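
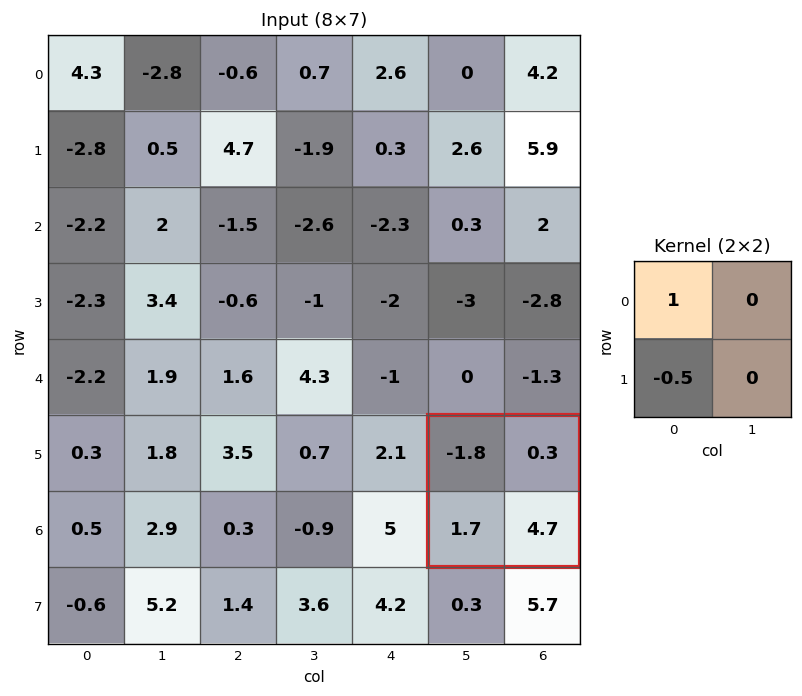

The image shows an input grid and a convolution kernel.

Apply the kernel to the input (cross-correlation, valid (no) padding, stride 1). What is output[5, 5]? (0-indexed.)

The receptive field on the input at this output position is [-1.8 0.3 / 1.7 4.7]. Elementwise product with the kernel and sum: -1.8·1 + 1.7·-0.5.

-2.65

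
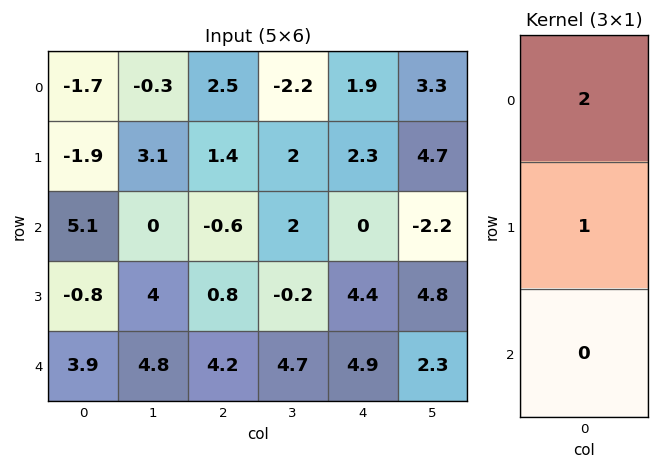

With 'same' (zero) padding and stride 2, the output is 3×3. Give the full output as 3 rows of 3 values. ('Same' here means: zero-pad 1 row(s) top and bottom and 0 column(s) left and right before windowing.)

Output[0,0]: The receptive field on the zero-padded input at this output position is [0 / -1.7 / -1.9]. Elementwise product with the kernel and sum: 0·2 + -1.7·1.

-1.7 2.5 1.9
1.3 2.2 4.6
2.3 5.8 13.7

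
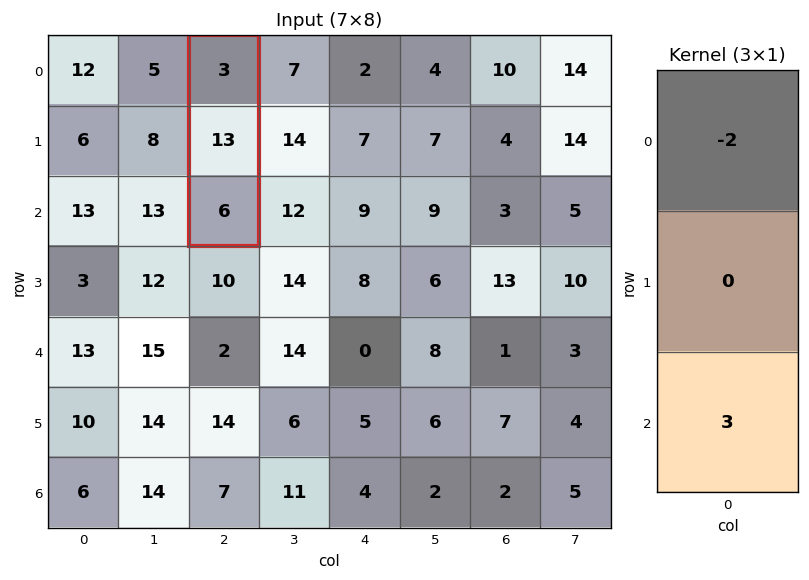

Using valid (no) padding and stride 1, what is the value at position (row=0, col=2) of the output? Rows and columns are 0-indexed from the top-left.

The receptive field on the input at this output position is [3 / 13 / 6]. Elementwise product with the kernel and sum: 3·-2 + 6·3.

12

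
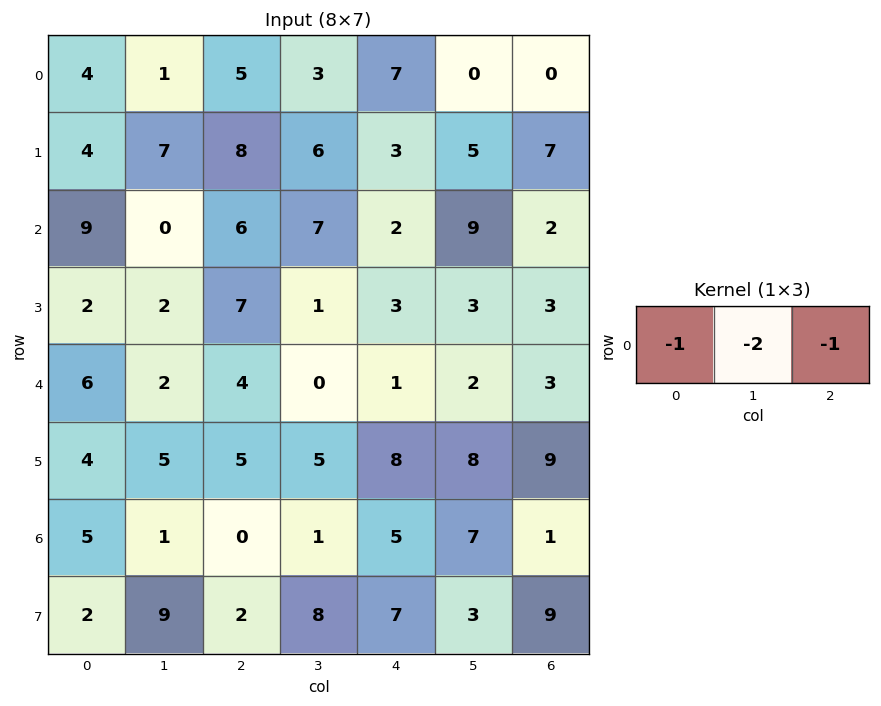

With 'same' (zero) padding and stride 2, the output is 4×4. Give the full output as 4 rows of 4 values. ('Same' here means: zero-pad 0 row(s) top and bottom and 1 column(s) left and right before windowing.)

-9 -14 -17 0
-18 -19 -20 -13
-14 -10 -4 -8
-11 -2 -18 -9

Output[0,0]: The receptive field on the zero-padded input at this output position is [0 4 1]. Elementwise product with the kernel and sum: 0·-1 + 4·-2 + 1·-1.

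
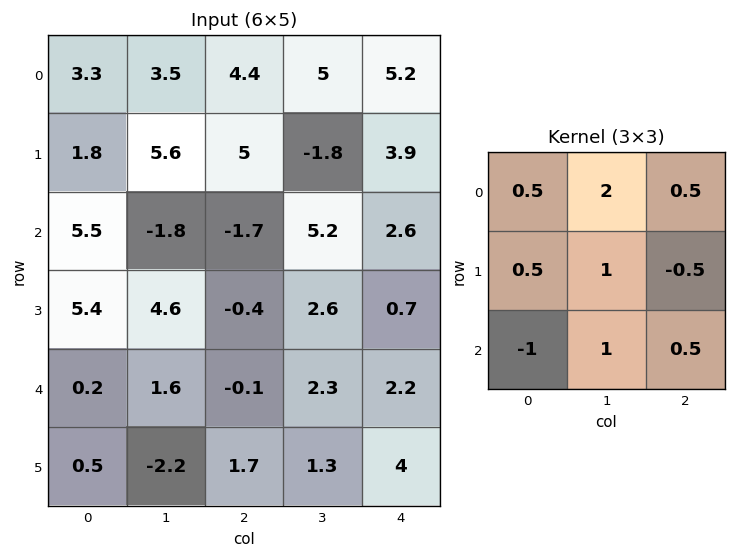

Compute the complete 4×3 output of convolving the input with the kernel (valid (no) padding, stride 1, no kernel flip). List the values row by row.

6.7 24.45 21.75
15.4 3 7.25
7.15 -1.65 16.4
11.6 6.9 8.1

Output[0,0]: The receptive field on the input at this output position is [3.3 3.5 4.4 / 1.8 5.6 5 / 5.5 -1.8 -1.7]. Elementwise product with the kernel and sum: 3.3·0.5 + 3.5·2 + 4.4·0.5 + 1.8·0.5 + 5.6·1 + 5·-0.5 + 5.5·-1 + -1.8·1 + -1.7·0.5.
Output[0,1]: The receptive field on the input at this output position is [3.5 4.4 5 / 5.6 5 -1.8 / -1.8 -1.7 5.2]. Elementwise product with the kernel and sum: 3.5·0.5 + 4.4·2 + 5·0.5 + 5.6·0.5 + 5·1 + -1.8·-0.5 + -1.8·-1 + -1.7·1 + 5.2·0.5.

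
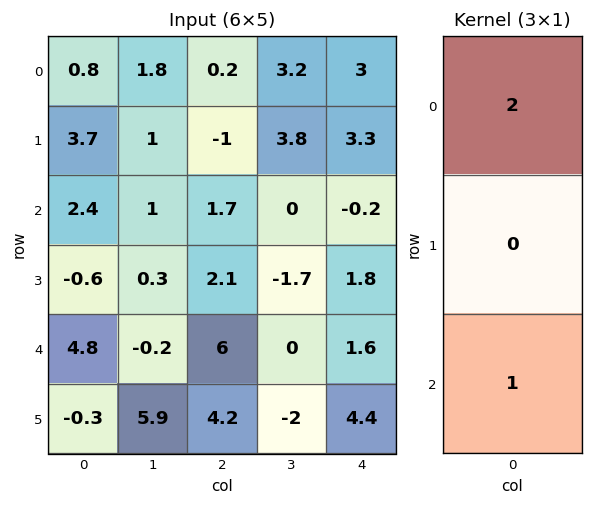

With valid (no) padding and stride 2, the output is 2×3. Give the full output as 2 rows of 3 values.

4 2.1 5.8
9.6 9.4 1.2

Output[0,0]: The receptive field on the input at this output position is [0.8 / 3.7 / 2.4]. Elementwise product with the kernel and sum: 0.8·2 + 2.4·1.
Output[0,1]: The receptive field on the input at this output position is [0.2 / -1 / 1.7]. Elementwise product with the kernel and sum: 0.2·2 + 1.7·1.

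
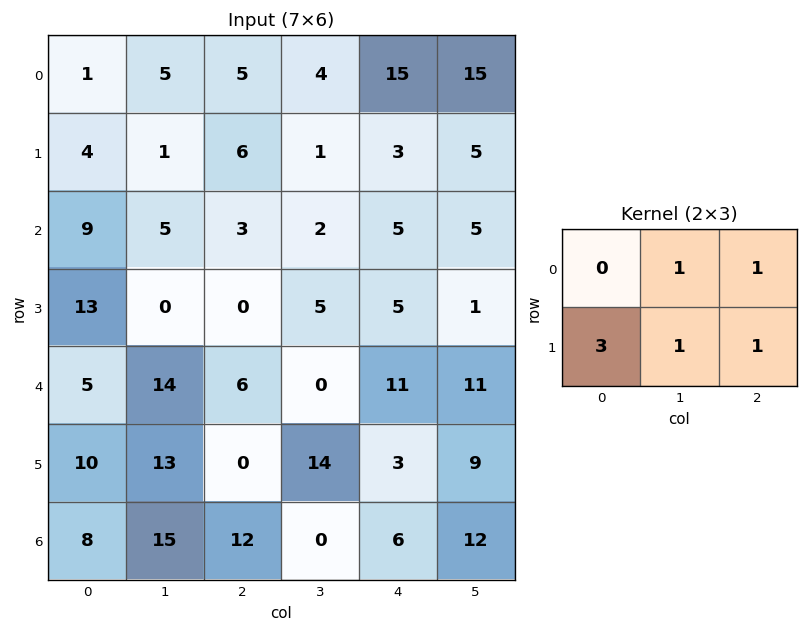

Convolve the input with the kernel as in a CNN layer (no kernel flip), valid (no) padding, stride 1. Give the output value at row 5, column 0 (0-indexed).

64

The receptive field on the input at this output position is [10 13 0 / 8 15 12]. Elementwise product with the kernel and sum: 13·1 + 0·1 + 8·3 + 15·1 + 12·1.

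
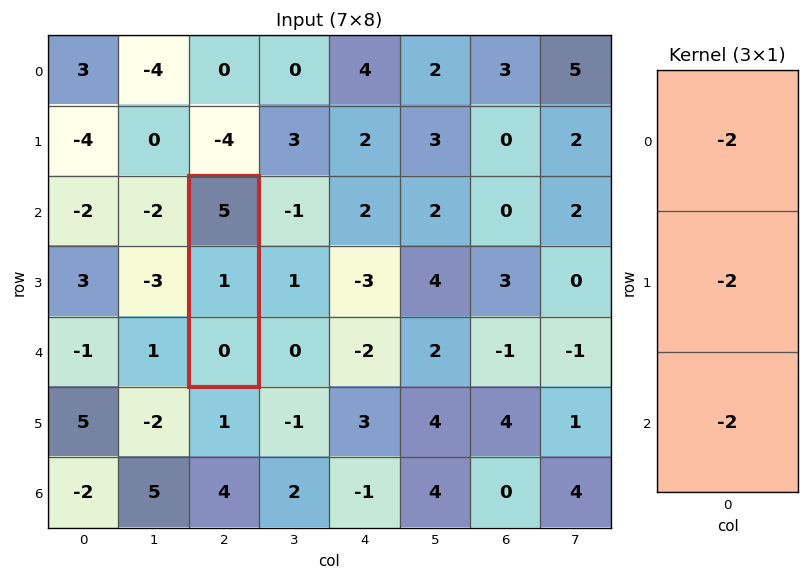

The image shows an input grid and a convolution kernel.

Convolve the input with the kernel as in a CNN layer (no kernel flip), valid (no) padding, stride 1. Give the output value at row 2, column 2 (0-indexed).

The receptive field on the input at this output position is [5 / 1 / 0]. Elementwise product with the kernel and sum: 5·-2 + 1·-2 + 0·-2.

-12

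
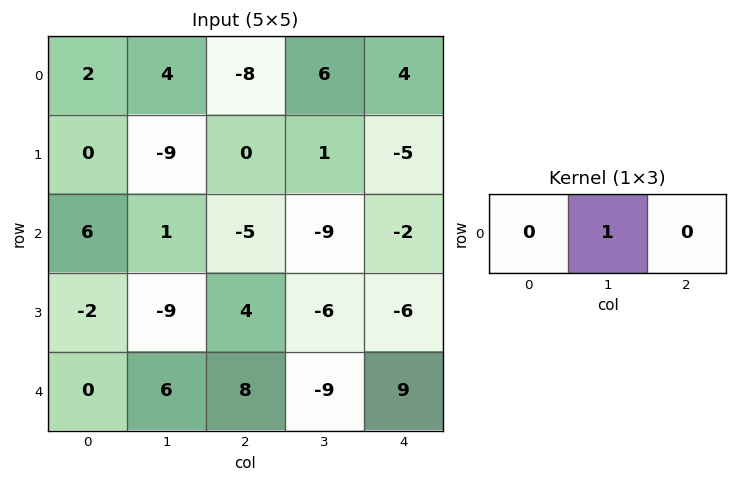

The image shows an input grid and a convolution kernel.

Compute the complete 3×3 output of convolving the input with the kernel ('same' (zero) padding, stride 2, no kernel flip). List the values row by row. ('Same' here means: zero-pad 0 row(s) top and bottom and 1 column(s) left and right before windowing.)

Output[0,0]: The receptive field on the zero-padded input at this output position is [0 2 4]. Elementwise product with the kernel and sum: 2·1.
Output[0,1]: The receptive field on the zero-padded input at this output position is [4 -8 6]. Elementwise product with the kernel and sum: -8·1.

2 -8 4
6 -5 -2
0 8 9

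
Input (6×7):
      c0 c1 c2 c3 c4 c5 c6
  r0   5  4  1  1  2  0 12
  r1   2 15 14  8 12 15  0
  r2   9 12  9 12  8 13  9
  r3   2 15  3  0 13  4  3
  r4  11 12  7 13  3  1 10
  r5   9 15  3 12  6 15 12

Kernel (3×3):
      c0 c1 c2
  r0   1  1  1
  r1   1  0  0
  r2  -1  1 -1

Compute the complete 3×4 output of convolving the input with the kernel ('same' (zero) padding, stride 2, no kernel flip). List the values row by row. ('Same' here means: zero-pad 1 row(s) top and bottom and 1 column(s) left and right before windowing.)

-13 -5 -10 -15
4 37 56 27
11 6 9 5

Output[0,0]: The receptive field on the zero-padded input at this output position is [0 0 0 / 0 5 4 / 0 2 15]. Elementwise product with the kernel and sum: 0·1 + 0·1 + 0·1 + 0·1 + 0·-1 + 2·1 + 15·-1.
Output[0,1]: The receptive field on the zero-padded input at this output position is [0 0 0 / 4 1 1 / 15 14 8]. Elementwise product with the kernel and sum: 0·1 + 0·1 + 0·1 + 4·1 + 15·-1 + 14·1 + 8·-1.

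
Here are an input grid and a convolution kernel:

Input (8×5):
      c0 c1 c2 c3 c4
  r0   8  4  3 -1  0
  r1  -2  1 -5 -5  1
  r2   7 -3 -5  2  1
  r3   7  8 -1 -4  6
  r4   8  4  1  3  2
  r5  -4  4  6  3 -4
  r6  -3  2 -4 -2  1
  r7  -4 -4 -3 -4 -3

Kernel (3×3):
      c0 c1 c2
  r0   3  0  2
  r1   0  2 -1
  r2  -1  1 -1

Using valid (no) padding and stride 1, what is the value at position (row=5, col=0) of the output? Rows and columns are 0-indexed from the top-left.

The receptive field on the input at this output position is [-4 4 6 / -3 2 -4 / -4 -4 -3]. Elementwise product with the kernel and sum: -4·3 + 6·2 + 2·2 + -4·-1 + -4·-1 + -4·1 + -3·-1.

11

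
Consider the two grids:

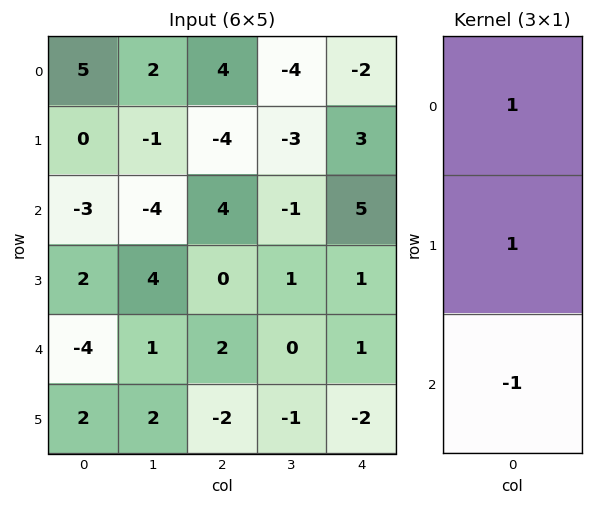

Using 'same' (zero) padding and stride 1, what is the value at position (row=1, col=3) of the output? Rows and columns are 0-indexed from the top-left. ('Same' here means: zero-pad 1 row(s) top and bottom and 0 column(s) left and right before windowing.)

-6

The receptive field on the zero-padded input at this output position is [-4 / -3 / -1]. Elementwise product with the kernel and sum: -4·1 + -3·1 + -1·-1.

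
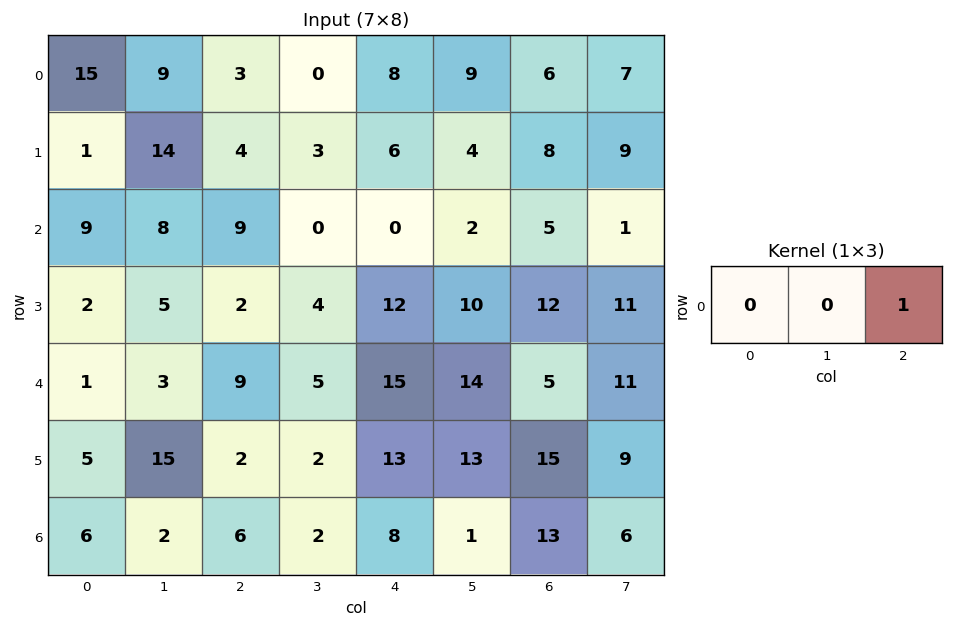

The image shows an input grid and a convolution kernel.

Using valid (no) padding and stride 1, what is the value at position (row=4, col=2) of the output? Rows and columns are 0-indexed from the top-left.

15

The receptive field on the input at this output position is [9 5 15]. Elementwise product with the kernel and sum: 15·1.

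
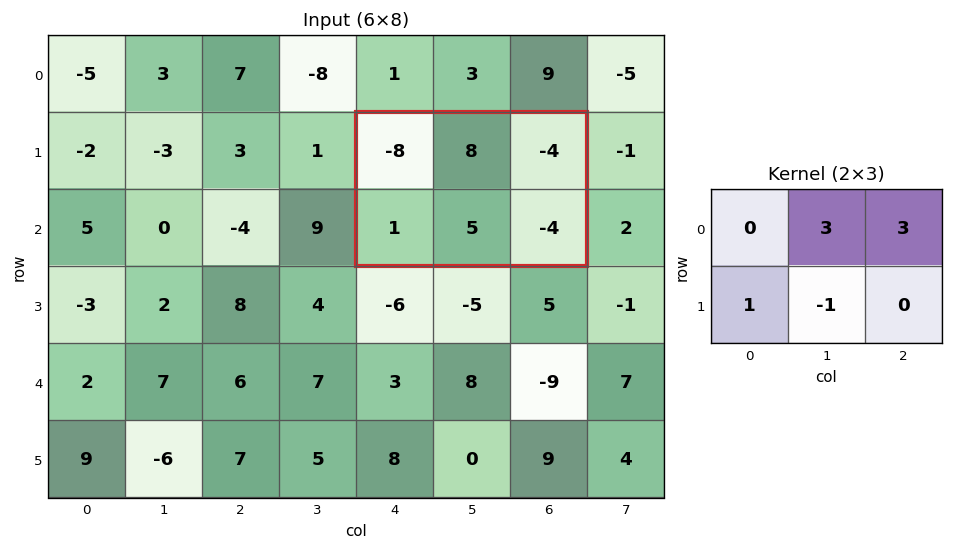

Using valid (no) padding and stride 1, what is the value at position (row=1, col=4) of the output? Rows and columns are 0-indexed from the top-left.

8

The receptive field on the input at this output position is [-8 8 -4 / 1 5 -4]. Elementwise product with the kernel and sum: 8·3 + -4·3 + 1·1 + 5·-1.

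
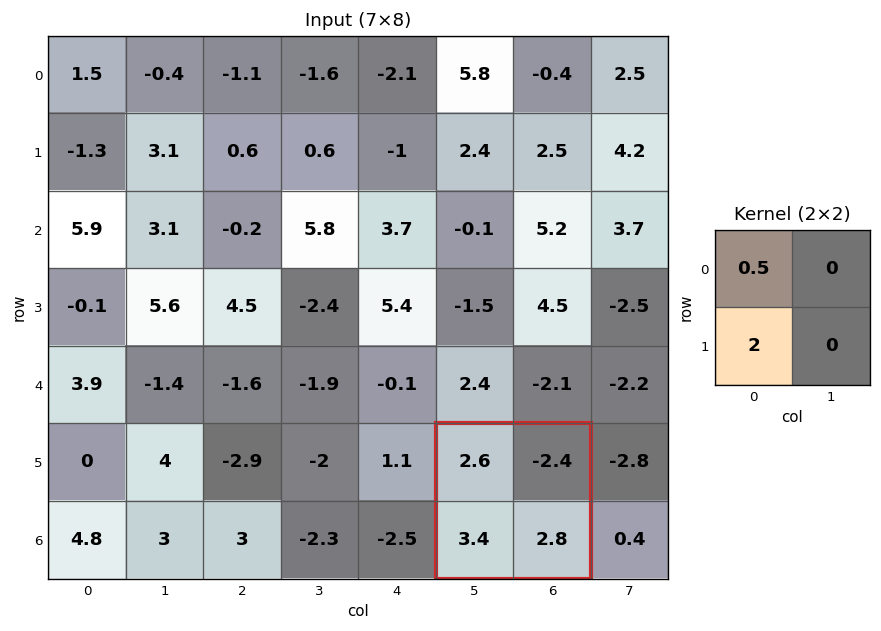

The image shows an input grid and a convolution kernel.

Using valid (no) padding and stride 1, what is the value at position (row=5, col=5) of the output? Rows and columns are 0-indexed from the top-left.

8.1

The receptive field on the input at this output position is [2.6 -2.4 / 3.4 2.8]. Elementwise product with the kernel and sum: 2.6·0.5 + 3.4·2.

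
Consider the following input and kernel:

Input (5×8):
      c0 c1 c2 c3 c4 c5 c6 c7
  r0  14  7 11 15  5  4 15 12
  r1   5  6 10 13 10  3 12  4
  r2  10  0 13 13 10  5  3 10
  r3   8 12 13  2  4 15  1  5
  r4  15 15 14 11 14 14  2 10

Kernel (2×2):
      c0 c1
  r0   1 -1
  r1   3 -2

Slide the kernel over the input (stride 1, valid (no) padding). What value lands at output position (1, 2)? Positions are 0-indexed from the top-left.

The receptive field on the input at this output position is [10 13 / 13 13]. Elementwise product with the kernel and sum: 10·1 + 13·-1 + 13·3 + 13·-2.

10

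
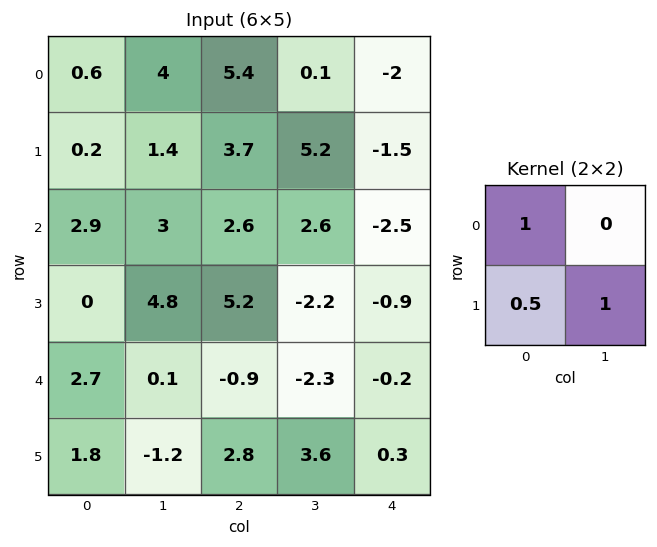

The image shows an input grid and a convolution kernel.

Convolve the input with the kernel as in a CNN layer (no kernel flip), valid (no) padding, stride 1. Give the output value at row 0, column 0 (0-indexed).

2.1

The receptive field on the input at this output position is [0.6 4 / 0.2 1.4]. Elementwise product with the kernel and sum: 0.6·1 + 0.2·0.5 + 1.4·1.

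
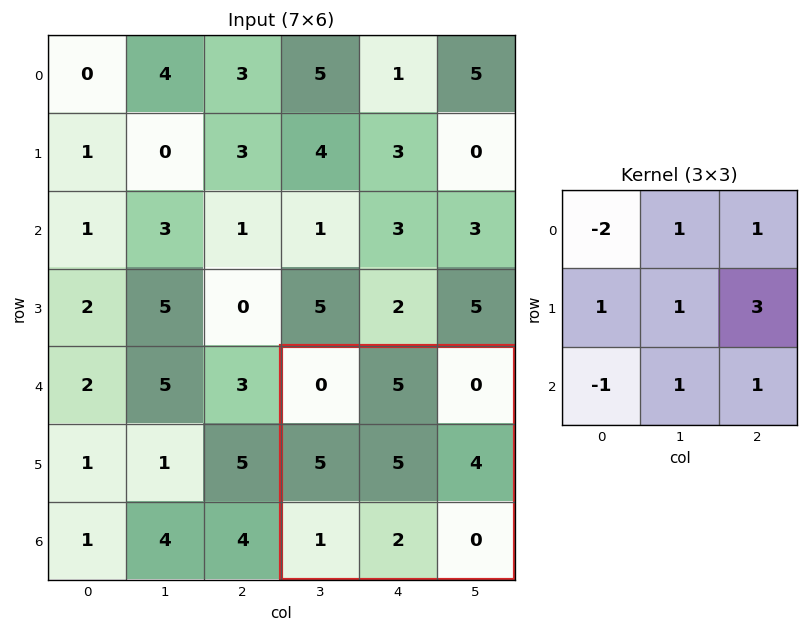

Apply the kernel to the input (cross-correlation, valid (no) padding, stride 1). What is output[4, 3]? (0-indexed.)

28

The receptive field on the input at this output position is [0 5 0 / 5 5 4 / 1 2 0]. Elementwise product with the kernel and sum: 0·-2 + 5·1 + 0·1 + 5·1 + 5·1 + 4·3 + 1·-1 + 2·1 + 0·1.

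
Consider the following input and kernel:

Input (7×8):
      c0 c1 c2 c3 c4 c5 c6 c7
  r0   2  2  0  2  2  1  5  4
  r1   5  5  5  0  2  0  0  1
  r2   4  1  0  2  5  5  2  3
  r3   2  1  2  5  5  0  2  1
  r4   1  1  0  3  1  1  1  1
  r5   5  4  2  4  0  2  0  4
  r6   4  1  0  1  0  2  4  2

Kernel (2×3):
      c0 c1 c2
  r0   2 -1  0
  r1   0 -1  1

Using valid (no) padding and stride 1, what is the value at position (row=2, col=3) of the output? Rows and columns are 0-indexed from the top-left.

The receptive field on the input at this output position is [2 5 5 / 5 5 0]. Elementwise product with the kernel and sum: 2·2 + 5·-1 + 5·-1 + 0·1.

-6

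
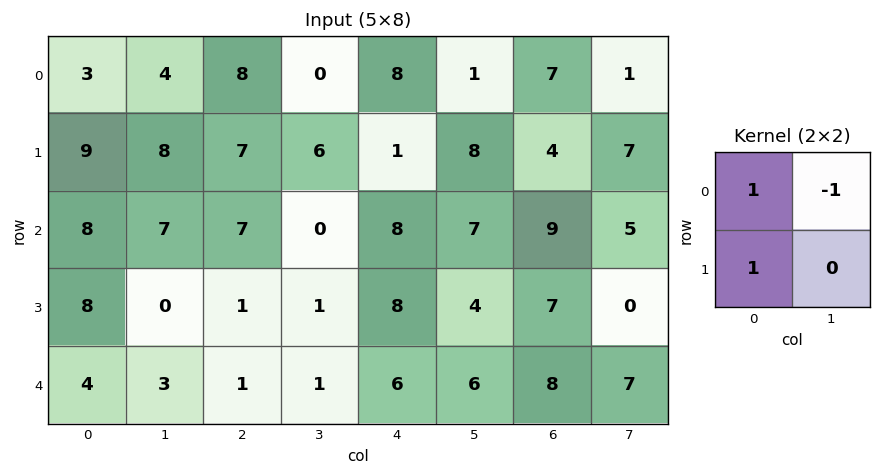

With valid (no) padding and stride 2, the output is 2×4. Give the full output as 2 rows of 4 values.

Output[0,0]: The receptive field on the input at this output position is [3 4 / 9 8]. Elementwise product with the kernel and sum: 3·1 + 4·-1 + 9·1.
Output[0,1]: The receptive field on the input at this output position is [8 0 / 7 6]. Elementwise product with the kernel and sum: 8·1 + 0·-1 + 7·1.

8 15 8 10
9 8 9 11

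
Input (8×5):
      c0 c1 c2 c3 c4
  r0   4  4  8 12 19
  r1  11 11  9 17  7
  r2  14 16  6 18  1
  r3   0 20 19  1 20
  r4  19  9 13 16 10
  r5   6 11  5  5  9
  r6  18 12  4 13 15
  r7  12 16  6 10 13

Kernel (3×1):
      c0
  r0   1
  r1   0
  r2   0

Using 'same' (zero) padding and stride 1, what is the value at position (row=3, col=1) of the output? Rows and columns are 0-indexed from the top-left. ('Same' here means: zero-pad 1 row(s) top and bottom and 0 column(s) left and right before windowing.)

16

The receptive field on the zero-padded input at this output position is [16 / 20 / 9]. Elementwise product with the kernel and sum: 16·1.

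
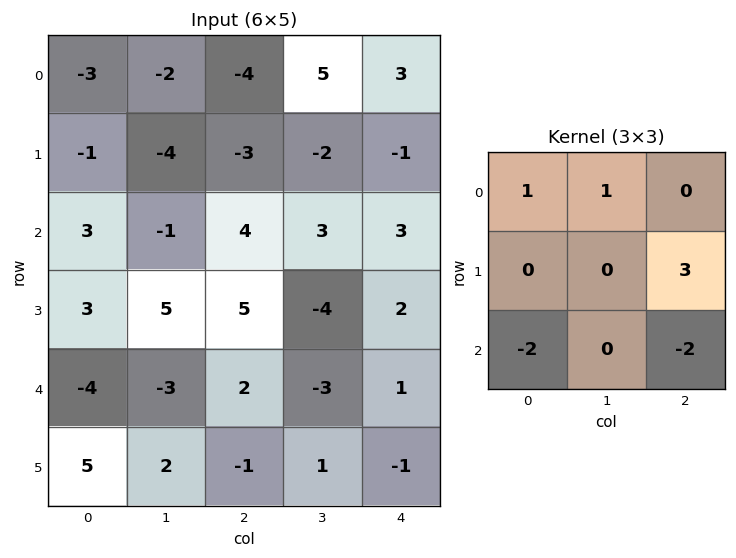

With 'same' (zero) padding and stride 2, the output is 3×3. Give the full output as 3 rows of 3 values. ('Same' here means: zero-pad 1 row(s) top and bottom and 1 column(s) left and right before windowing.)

Output[0,0]: The receptive field on the zero-padded input at this output position is [0 0 0 / 0 -3 -2 / 0 -1 -4]. Elementwise product with the kernel and sum: 0·1 + 0·1 + -2·3 + 0·-2 + -4·-2.
Output[0,1]: The receptive field on the zero-padded input at this output position is [0 0 0 / -2 -4 5 / -4 -3 -2]. Elementwise product with the kernel and sum: 0·1 + 0·1 + 5·3 + -4·-2 + -2·-2.

2 27 4
-14 0 5
-10 -5 -4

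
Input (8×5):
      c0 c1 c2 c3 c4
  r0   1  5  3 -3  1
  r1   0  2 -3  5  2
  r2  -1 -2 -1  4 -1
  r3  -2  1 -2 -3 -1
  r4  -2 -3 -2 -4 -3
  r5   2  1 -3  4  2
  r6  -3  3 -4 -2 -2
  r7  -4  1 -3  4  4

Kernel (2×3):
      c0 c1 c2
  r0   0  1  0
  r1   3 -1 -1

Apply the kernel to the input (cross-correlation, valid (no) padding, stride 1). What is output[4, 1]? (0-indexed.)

The receptive field on the input at this output position is [-3 -2 -4 / 1 -3 4]. Elementwise product with the kernel and sum: -2·1 + 1·3 + -3·-1 + 4·-1.

0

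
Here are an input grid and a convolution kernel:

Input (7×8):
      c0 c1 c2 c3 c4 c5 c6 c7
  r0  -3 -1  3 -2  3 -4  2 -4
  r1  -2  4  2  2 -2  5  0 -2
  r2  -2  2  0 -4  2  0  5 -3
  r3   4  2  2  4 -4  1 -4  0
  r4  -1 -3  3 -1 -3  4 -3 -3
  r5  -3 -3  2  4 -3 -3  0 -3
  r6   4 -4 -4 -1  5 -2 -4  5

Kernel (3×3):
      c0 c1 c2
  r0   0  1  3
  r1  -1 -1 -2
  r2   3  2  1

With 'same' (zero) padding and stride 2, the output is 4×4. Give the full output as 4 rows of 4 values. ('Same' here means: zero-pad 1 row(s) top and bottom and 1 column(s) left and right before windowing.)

5 20 14 23
18 28 20 -10
8 15 -2 -11
-8 24 -12 -13

Output[0,0]: The receptive field on the zero-padded input at this output position is [0 0 0 / 0 -3 -1 / 0 -2 4]. Elementwise product with the kernel and sum: 0·1 + 0·3 + 0·-1 + -3·-1 + -1·-2 + 0·3 + -2·2 + 4·1.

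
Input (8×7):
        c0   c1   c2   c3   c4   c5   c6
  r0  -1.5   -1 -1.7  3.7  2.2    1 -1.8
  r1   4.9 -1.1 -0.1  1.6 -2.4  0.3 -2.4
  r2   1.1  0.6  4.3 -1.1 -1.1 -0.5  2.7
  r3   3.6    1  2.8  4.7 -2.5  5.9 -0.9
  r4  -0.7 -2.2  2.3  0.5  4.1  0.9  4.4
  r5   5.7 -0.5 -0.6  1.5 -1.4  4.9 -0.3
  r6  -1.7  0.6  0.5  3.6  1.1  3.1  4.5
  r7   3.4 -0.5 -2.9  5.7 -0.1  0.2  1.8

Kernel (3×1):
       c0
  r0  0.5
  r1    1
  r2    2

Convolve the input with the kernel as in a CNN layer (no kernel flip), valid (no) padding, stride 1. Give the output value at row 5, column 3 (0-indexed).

15.75

The receptive field on the input at this output position is [1.5 / 3.6 / 5.7]. Elementwise product with the kernel and sum: 1.5·0.5 + 3.6·1 + 5.7·2.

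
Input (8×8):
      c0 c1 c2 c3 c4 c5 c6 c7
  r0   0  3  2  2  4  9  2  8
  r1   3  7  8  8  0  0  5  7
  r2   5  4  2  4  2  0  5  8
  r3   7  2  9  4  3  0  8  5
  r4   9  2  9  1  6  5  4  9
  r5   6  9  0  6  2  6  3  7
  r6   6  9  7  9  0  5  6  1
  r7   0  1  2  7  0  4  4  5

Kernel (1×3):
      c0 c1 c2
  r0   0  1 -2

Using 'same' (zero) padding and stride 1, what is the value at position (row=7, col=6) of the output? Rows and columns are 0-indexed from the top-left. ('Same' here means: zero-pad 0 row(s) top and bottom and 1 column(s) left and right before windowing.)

-6

The receptive field on the zero-padded input at this output position is [4 4 5]. Elementwise product with the kernel and sum: 4·1 + 5·-2.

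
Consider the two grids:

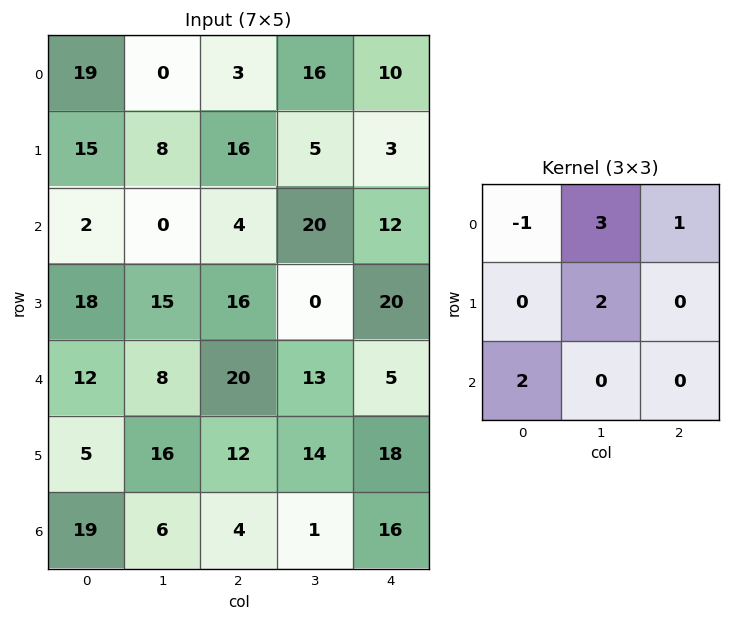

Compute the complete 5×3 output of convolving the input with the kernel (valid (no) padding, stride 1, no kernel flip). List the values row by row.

Output[0,0]: The receptive field on the input at this output position is [19 0 3 / 15 8 16 / 2 0 4]. Elementwise product with the kernel and sum: 19·-1 + 0·3 + 3·1 + 8·2 + 2·2.

4 57 73
61 83 74
56 80 108
69 105 54
102 101 60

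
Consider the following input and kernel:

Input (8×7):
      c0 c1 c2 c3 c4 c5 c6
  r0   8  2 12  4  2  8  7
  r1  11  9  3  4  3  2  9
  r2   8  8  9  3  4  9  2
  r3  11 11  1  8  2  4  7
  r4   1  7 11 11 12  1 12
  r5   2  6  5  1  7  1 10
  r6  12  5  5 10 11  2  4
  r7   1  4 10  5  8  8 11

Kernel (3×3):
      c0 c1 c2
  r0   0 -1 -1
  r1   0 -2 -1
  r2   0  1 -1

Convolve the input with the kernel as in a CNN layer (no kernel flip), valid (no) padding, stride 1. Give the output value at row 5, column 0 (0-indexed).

-32

The receptive field on the input at this output position is [2 6 5 / 12 5 5 / 1 4 10]. Elementwise product with the kernel and sum: 6·-1 + 5·-1 + 5·-2 + 5·-1 + 4·1 + 10·-1.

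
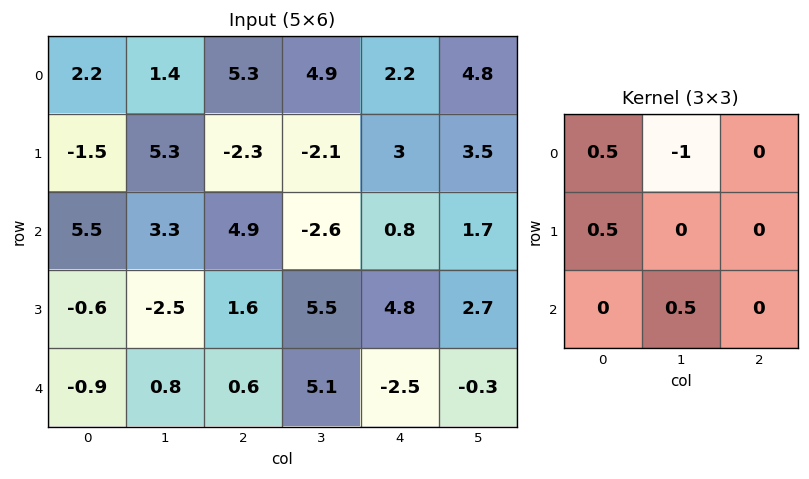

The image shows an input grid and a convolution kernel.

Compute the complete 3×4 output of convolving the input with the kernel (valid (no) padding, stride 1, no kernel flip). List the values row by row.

0.6 0.5 -4.7 -0.4
-4.55 7.4 6.15 -2.95
-0.45 -4.2 8.4 -0.6

Output[0,0]: The receptive field on the input at this output position is [2.2 1.4 5.3 / -1.5 5.3 -2.3 / 5.5 3.3 4.9]. Elementwise product with the kernel and sum: 2.2·0.5 + 1.4·-1 + -1.5·0.5 + 3.3·0.5.
Output[0,1]: The receptive field on the input at this output position is [1.4 5.3 4.9 / 5.3 -2.3 -2.1 / 3.3 4.9 -2.6]. Elementwise product with the kernel and sum: 1.4·0.5 + 5.3·-1 + 5.3·0.5 + 4.9·0.5.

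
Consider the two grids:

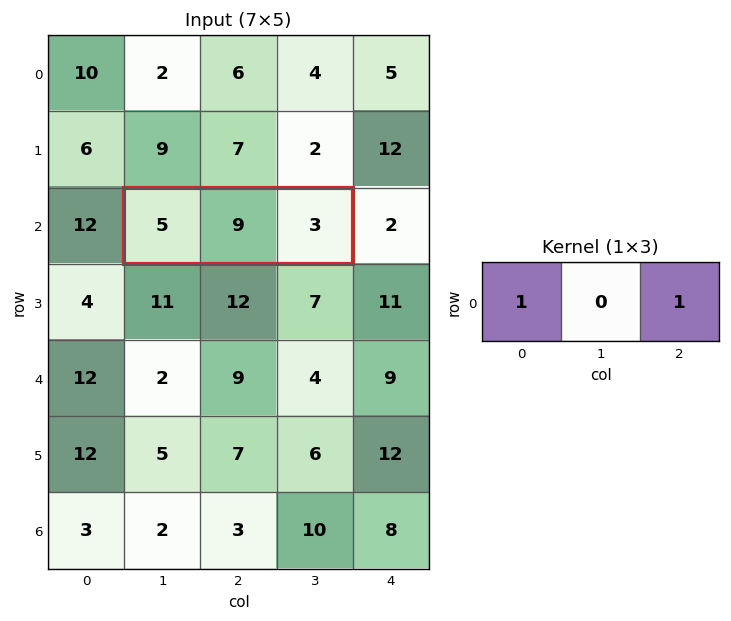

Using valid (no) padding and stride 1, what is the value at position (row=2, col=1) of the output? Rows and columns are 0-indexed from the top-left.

The receptive field on the input at this output position is [5 9 3]. Elementwise product with the kernel and sum: 5·1 + 3·1.

8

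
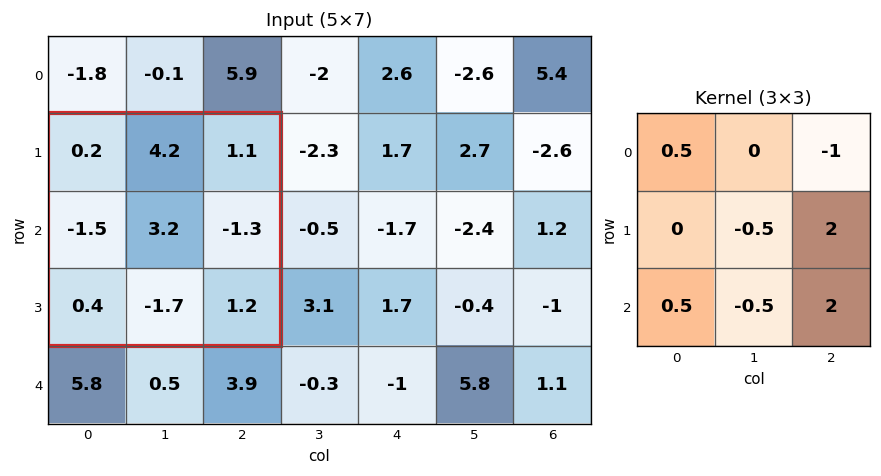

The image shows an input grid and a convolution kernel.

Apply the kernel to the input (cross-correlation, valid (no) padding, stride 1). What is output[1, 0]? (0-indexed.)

-1.75

The receptive field on the input at this output position is [0.2 4.2 1.1 / -1.5 3.2 -1.3 / 0.4 -1.7 1.2]. Elementwise product with the kernel and sum: 0.2·0.5 + 1.1·-1 + 3.2·-0.5 + -1.3·2 + 0.4·0.5 + -1.7·-0.5 + 1.2·2.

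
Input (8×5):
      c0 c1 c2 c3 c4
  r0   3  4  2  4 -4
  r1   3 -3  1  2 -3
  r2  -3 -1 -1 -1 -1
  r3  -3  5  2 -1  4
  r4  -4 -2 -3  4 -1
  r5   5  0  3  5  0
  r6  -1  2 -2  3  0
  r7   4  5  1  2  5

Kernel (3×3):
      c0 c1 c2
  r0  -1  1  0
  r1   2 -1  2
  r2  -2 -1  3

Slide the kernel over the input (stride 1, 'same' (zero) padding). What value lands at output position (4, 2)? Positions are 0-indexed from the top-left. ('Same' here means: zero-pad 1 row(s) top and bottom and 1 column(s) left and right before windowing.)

16

The receptive field on the zero-padded input at this output position is [5 2 -1 / -2 -3 4 / 0 3 5]. Elementwise product with the kernel and sum: 5·-1 + 2·1 + -2·2 + -3·-1 + 4·2 + 0·-2 + 3·-1 + 5·3.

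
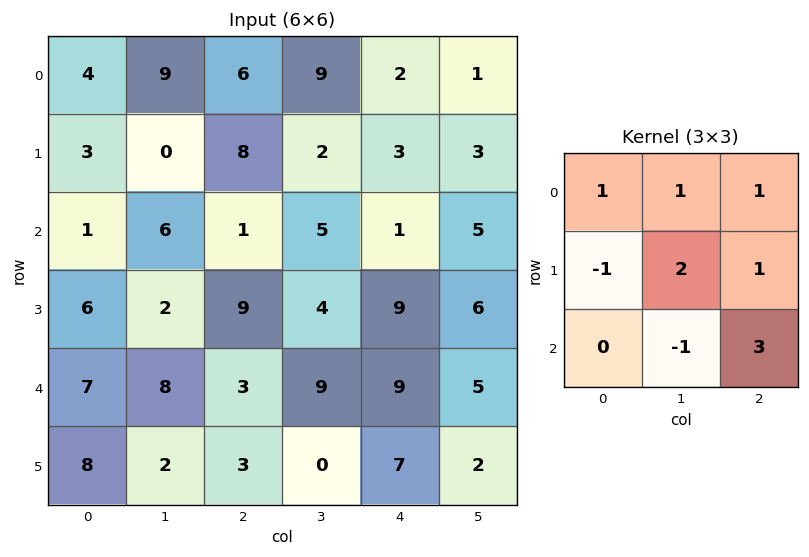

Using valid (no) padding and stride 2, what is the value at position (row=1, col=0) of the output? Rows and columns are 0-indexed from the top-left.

The receptive field on the input at this output position is [1 6 1 / 6 2 9 / 7 8 3]. Elementwise product with the kernel and sum: 1·1 + 6·1 + 1·1 + 6·-1 + 2·2 + 9·1 + 8·-1 + 3·3.

16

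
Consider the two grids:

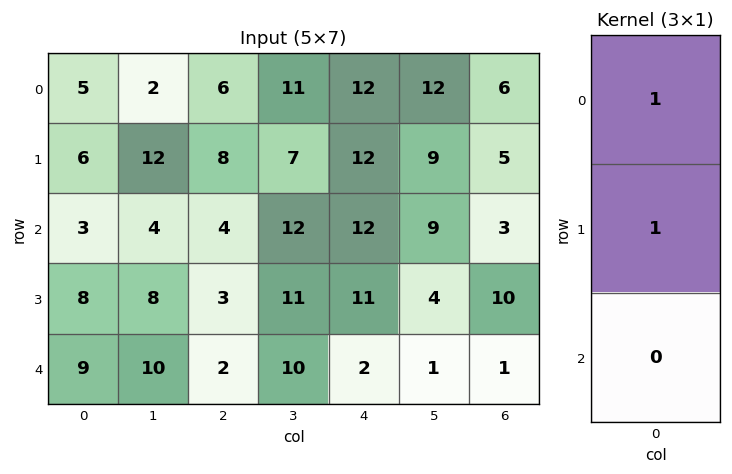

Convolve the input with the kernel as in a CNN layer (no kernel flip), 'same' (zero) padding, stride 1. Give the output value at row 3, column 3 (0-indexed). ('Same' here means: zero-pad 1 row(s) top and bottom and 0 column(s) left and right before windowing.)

The receptive field on the zero-padded input at this output position is [12 / 11 / 10]. Elementwise product with the kernel and sum: 12·1 + 11·1.

23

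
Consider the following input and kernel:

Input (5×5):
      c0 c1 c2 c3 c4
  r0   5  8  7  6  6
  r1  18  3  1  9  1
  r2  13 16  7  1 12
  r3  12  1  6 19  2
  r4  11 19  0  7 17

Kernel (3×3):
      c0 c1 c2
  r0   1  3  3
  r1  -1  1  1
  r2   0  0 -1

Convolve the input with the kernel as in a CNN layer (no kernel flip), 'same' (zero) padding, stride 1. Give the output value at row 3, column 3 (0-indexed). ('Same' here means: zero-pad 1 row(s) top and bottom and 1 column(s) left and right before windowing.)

44

The receptive field on the zero-padded input at this output position is [7 1 12 / 6 19 2 / 0 7 17]. Elementwise product with the kernel and sum: 7·1 + 1·3 + 12·3 + 6·-1 + 19·1 + 2·1 + 17·-1.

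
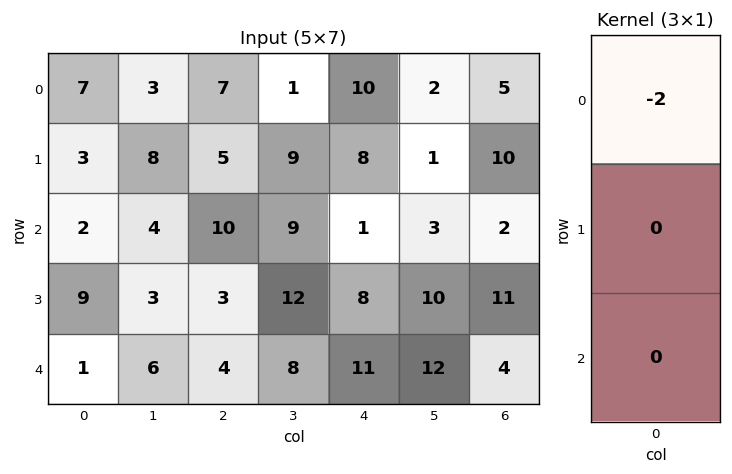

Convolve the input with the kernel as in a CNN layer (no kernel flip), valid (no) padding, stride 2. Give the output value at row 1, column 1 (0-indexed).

The receptive field on the input at this output position is [10 / 3 / 4]. Elementwise product with the kernel and sum: 10·-2.

-20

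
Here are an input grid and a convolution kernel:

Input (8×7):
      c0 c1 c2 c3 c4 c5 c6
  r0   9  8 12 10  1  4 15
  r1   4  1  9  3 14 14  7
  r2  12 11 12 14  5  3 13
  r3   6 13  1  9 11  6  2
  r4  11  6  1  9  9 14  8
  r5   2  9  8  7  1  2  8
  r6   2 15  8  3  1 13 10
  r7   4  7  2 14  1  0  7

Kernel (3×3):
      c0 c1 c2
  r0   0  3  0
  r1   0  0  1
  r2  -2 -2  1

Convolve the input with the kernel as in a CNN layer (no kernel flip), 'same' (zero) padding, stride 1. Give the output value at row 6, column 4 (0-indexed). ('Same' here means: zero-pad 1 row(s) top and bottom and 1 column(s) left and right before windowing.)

The receptive field on the zero-padded input at this output position is [7 1 2 / 3 1 13 / 14 1 0]. Elementwise product with the kernel and sum: 1·3 + 13·1 + 14·-2 + 1·-2 + 0·1.

-14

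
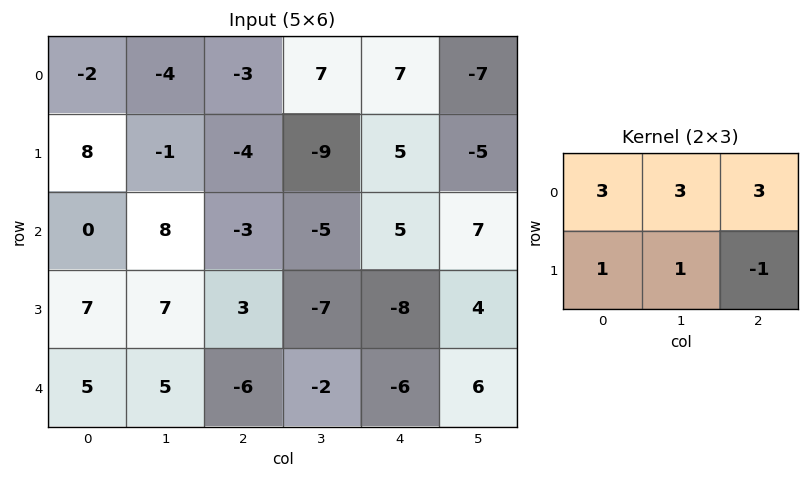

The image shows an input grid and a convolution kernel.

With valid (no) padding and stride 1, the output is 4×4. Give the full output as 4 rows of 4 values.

-16 4 15 22
20 -32 -37 -34
26 17 -5 2
67 10 -38 -47

Output[0,0]: The receptive field on the input at this output position is [-2 -4 -3 / 8 -1 -4]. Elementwise product with the kernel and sum: -2·3 + -4·3 + -3·3 + 8·1 + -1·1 + -4·-1.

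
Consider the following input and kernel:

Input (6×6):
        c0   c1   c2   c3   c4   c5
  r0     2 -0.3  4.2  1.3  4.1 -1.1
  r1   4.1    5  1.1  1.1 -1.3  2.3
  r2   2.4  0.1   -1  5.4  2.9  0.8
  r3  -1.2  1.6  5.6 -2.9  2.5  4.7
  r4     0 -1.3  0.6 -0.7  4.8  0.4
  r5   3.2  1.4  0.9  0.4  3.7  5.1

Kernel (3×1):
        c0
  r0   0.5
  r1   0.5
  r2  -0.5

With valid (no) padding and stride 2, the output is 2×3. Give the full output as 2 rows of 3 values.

Output[0,0]: The receptive field on the input at this output position is [2 / 4.1 / 2.4]. Elementwise product with the kernel and sum: 2·0.5 + 4.1·0.5 + 2.4·-0.5.
Output[0,1]: The receptive field on the input at this output position is [4.2 / 1.1 / -1]. Elementwise product with the kernel and sum: 4.2·0.5 + 1.1·0.5 + -1·-0.5.

1.85 3.15 -0.05
0.6 2 0.3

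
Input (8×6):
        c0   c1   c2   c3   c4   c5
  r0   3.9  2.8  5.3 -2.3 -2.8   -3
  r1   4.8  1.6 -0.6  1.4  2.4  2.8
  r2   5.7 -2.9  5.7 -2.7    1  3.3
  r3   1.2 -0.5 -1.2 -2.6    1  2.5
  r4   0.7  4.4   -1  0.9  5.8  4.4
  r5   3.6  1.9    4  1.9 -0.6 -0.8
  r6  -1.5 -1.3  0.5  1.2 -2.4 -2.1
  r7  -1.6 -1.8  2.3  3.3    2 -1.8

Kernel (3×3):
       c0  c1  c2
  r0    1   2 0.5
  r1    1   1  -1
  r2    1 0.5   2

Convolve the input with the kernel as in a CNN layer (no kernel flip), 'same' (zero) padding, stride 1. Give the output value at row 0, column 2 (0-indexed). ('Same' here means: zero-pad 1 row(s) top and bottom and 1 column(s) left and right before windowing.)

The receptive field on the zero-padded input at this output position is [0 0 0 / 2.8 5.3 -2.3 / 1.6 -0.6 1.4]. Elementwise product with the kernel and sum: 0·1 + 0·2 + 0·0.5 + 2.8·1 + 5.3·1 + -2.3·-1 + 1.6·1 + -0.6·0.5 + 1.4·2.

14.5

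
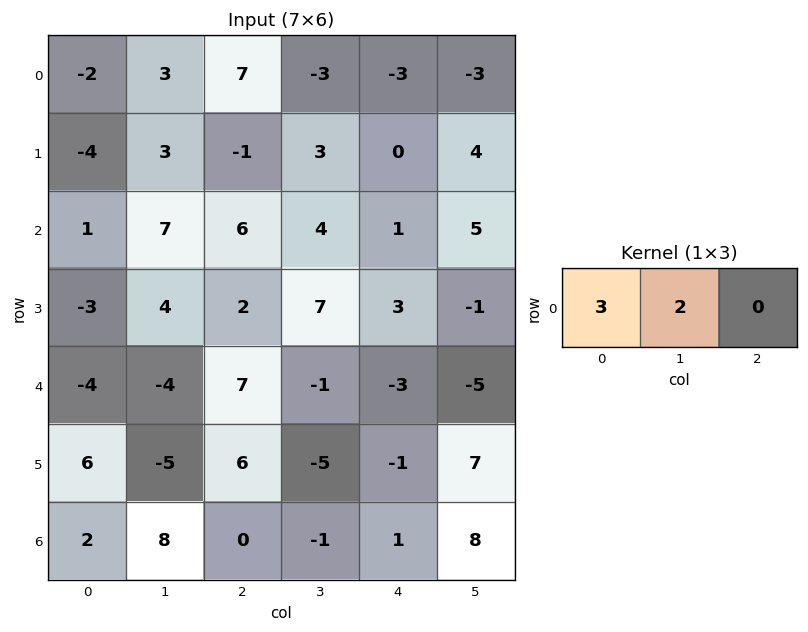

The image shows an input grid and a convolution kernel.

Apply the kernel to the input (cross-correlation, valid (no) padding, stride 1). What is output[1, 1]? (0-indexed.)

7

The receptive field on the input at this output position is [3 -1 3]. Elementwise product with the kernel and sum: 3·3 + -1·2.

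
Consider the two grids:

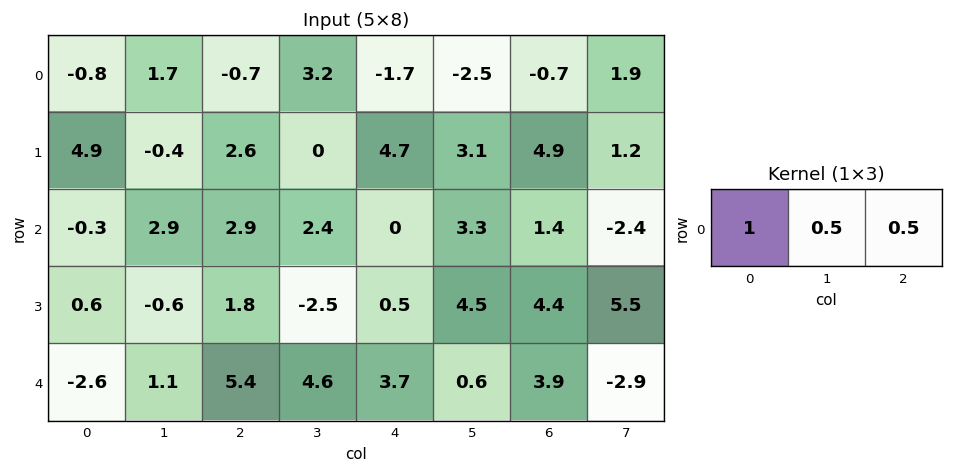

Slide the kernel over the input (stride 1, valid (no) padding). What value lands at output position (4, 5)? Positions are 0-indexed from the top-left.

1.1

The receptive field on the input at this output position is [0.6 3.9 -2.9]. Elementwise product with the kernel and sum: 0.6·1 + 3.9·0.5 + -2.9·0.5.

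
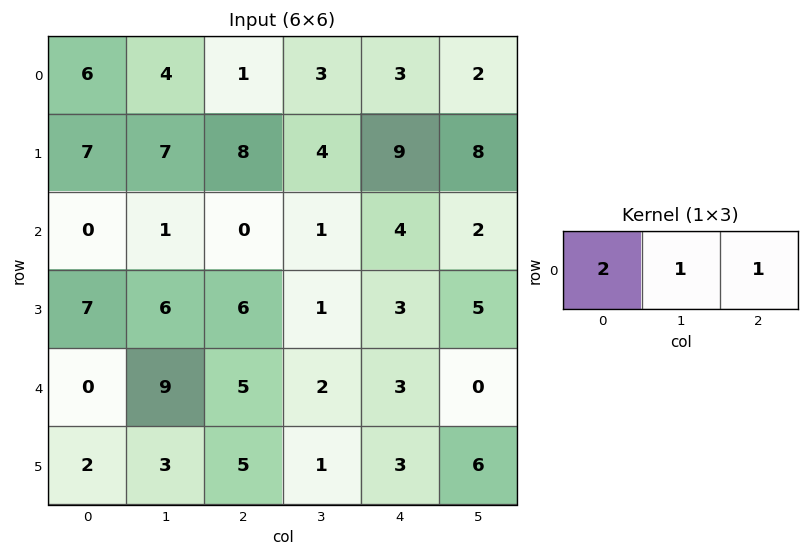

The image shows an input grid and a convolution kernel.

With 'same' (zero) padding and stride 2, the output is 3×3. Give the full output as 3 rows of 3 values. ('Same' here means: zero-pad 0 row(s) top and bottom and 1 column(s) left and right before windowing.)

Output[0,0]: The receptive field on the zero-padded input at this output position is [0 6 4]. Elementwise product with the kernel and sum: 0·2 + 6·1 + 4·1.

10 12 11
1 3 8
9 25 7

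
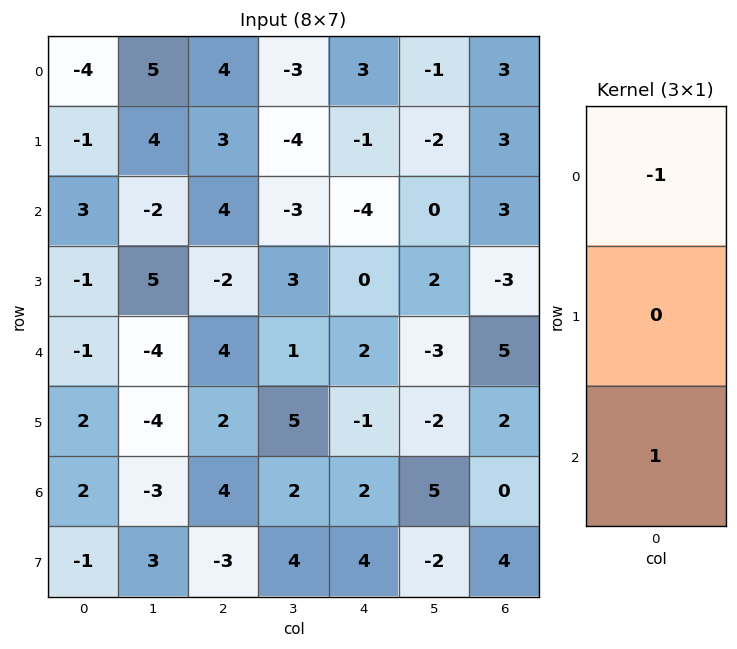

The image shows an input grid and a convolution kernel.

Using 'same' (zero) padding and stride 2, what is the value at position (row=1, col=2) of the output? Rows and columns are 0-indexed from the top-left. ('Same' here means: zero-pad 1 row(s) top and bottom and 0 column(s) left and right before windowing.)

1

The receptive field on the zero-padded input at this output position is [-1 / -4 / 0]. Elementwise product with the kernel and sum: -1·-1 + 0·1.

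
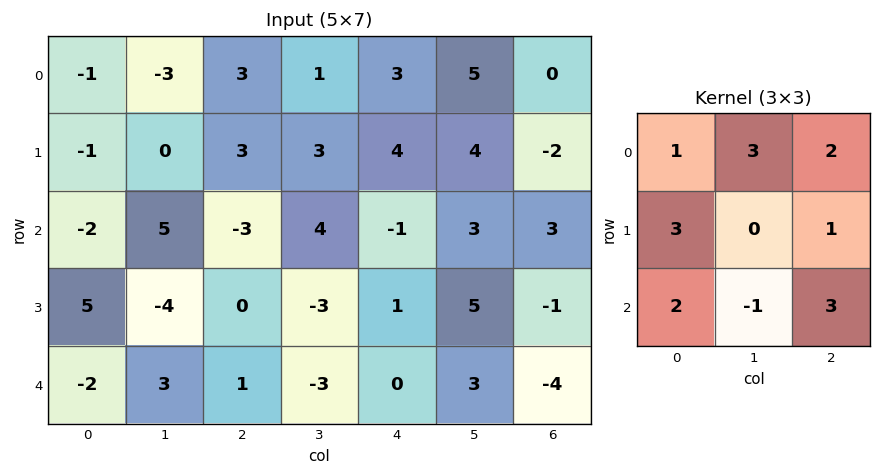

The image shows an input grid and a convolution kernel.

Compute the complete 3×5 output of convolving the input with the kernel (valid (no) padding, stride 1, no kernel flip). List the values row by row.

-22 36 12 51 32
10 17 16 46 6
18 -15 13 6 1

Output[0,0]: The receptive field on the input at this output position is [-1 -3 3 / -1 0 3 / -2 5 -3]. Elementwise product with the kernel and sum: -1·1 + -3·3 + 3·2 + -1·3 + 3·1 + -2·2 + 5·-1 + -3·3.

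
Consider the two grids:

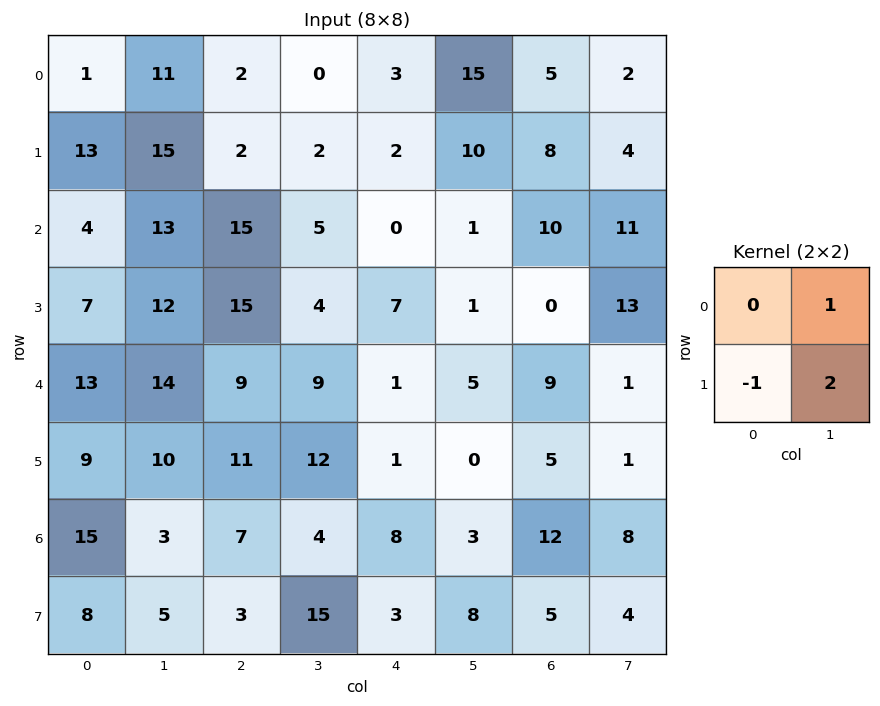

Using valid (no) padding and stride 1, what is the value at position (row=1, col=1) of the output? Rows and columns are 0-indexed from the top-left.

19

The receptive field on the input at this output position is [15 2 / 13 15]. Elementwise product with the kernel and sum: 2·1 + 13·-1 + 15·2.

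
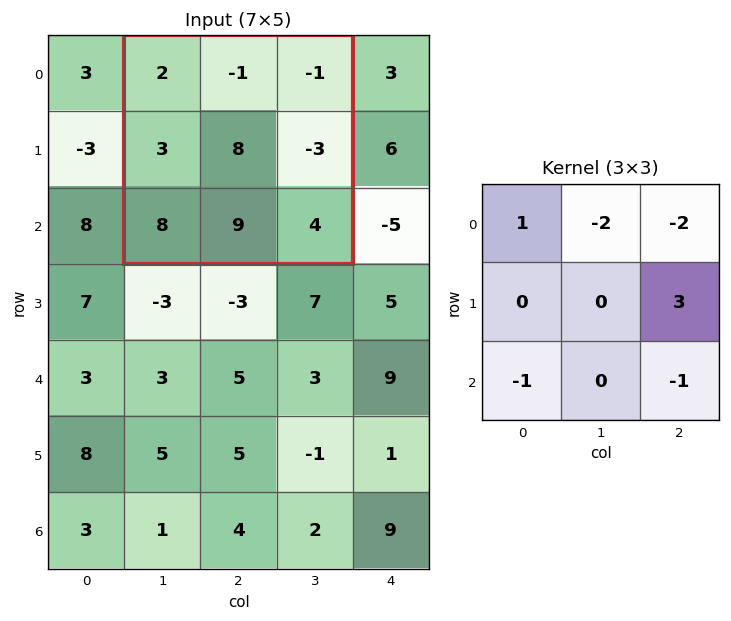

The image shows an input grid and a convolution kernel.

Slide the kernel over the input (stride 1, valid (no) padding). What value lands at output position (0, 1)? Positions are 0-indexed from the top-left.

-15

The receptive field on the input at this output position is [2 -1 -1 / 3 8 -3 / 8 9 4]. Elementwise product with the kernel and sum: 2·1 + -1·-2 + -1·-2 + -3·3 + 8·-1 + 4·-1.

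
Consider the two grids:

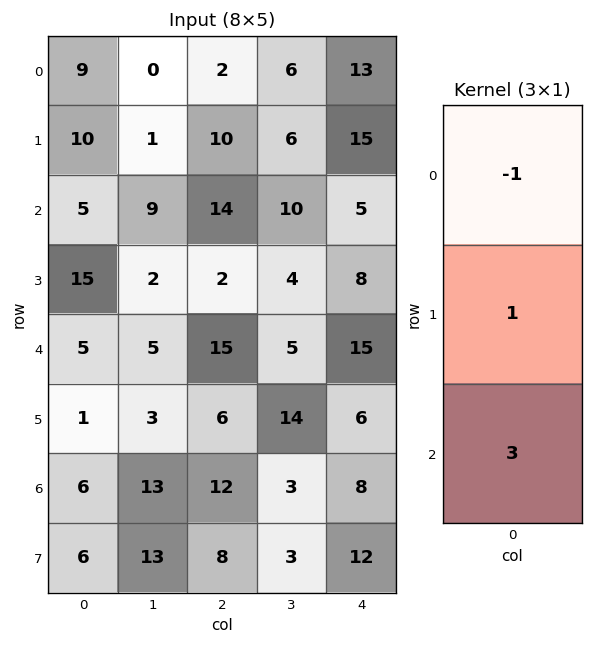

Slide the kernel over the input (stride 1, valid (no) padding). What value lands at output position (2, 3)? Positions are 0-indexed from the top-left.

The receptive field on the input at this output position is [10 / 4 / 5]. Elementwise product with the kernel and sum: 10·-1 + 4·1 + 5·3.

9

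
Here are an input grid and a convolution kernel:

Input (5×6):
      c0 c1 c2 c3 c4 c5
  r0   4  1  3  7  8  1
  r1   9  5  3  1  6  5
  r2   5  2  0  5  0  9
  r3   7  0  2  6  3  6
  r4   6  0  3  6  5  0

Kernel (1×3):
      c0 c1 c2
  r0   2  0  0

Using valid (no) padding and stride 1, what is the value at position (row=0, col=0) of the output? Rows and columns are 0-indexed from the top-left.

8

The receptive field on the input at this output position is [4 1 3]. Elementwise product with the kernel and sum: 4·2.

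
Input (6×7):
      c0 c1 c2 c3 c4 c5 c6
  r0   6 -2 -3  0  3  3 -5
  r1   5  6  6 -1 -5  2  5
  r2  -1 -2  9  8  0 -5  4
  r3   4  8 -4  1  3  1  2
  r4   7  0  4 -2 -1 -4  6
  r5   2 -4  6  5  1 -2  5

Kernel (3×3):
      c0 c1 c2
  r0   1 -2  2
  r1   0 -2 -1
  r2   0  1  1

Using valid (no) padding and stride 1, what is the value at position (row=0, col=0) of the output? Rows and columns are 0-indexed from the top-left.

-7

The receptive field on the input at this output position is [6 -2 -3 / 5 6 6 / -1 -2 9]. Elementwise product with the kernel and sum: 6·1 + -2·-2 + -3·2 + 6·-2 + 6·-1 + -2·1 + 9·1.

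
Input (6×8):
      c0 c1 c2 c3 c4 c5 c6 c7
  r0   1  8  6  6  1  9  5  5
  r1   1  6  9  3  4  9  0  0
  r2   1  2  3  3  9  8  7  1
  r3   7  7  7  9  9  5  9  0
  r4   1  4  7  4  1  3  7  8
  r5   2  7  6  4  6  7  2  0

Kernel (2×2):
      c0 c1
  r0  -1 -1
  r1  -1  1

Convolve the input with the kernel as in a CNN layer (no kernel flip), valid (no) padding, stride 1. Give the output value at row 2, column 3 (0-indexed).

-12

The receptive field on the input at this output position is [3 9 / 9 9]. Elementwise product with the kernel and sum: 3·-1 + 9·-1 + 9·-1 + 9·1.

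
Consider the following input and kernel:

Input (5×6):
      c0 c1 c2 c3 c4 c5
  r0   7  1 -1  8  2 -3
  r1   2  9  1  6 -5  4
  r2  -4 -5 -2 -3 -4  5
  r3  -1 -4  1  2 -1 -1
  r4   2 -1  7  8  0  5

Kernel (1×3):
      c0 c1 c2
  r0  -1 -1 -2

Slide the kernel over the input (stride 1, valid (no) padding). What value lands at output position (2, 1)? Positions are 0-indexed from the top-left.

13

The receptive field on the input at this output position is [-5 -2 -3]. Elementwise product with the kernel and sum: -5·-1 + -2·-1 + -3·-2.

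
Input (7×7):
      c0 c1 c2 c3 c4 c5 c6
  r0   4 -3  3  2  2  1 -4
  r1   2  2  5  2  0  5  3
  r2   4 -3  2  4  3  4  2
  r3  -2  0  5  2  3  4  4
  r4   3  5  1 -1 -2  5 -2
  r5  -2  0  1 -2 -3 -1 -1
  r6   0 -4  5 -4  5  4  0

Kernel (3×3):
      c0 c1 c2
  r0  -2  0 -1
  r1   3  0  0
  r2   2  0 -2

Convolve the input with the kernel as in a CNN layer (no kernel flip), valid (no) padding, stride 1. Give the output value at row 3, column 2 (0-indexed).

The receptive field on the input at this output position is [5 2 3 / 1 -1 -2 / 1 -2 -3]. Elementwise product with the kernel and sum: 5·-2 + 3·-1 + 1·3 + 1·2 + -3·-2.

-2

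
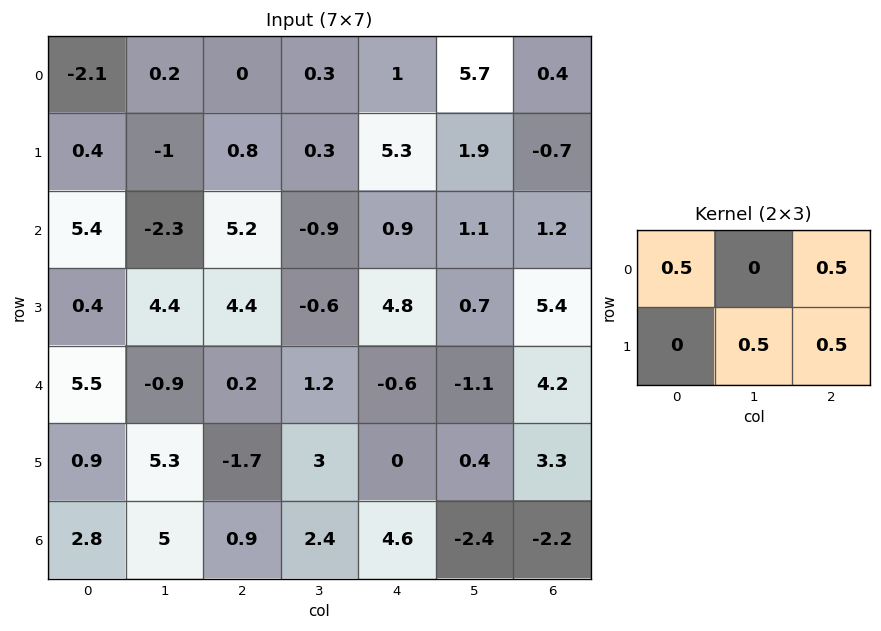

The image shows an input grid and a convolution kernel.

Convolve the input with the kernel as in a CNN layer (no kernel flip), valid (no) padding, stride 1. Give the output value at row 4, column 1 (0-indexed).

The receptive field on the input at this output position is [-0.9 0.2 1.2 / 5.3 -1.7 3]. Elementwise product with the kernel and sum: -0.9·0.5 + 1.2·0.5 + -1.7·0.5 + 3·0.5.

0.8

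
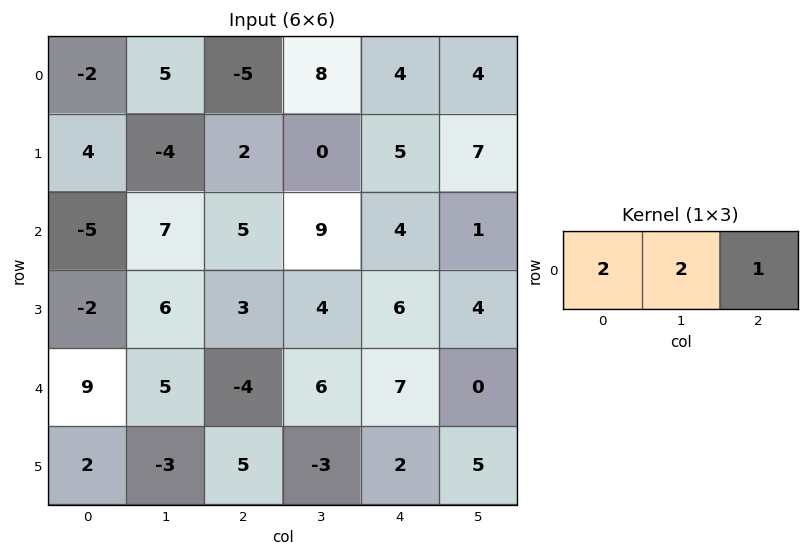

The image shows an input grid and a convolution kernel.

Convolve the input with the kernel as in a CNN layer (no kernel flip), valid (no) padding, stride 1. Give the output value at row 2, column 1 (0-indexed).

33

The receptive field on the input at this output position is [7 5 9]. Elementwise product with the kernel and sum: 7·2 + 5·2 + 9·1.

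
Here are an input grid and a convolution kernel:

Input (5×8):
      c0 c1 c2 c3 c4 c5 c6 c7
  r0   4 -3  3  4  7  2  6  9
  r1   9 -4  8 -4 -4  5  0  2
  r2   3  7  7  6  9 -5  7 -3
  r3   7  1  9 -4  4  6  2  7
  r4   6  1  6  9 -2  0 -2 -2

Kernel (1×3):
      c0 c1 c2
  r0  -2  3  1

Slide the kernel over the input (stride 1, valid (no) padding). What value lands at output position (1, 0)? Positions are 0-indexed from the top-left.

The receptive field on the input at this output position is [9 -4 8]. Elementwise product with the kernel and sum: 9·-2 + -4·3 + 8·1.

-22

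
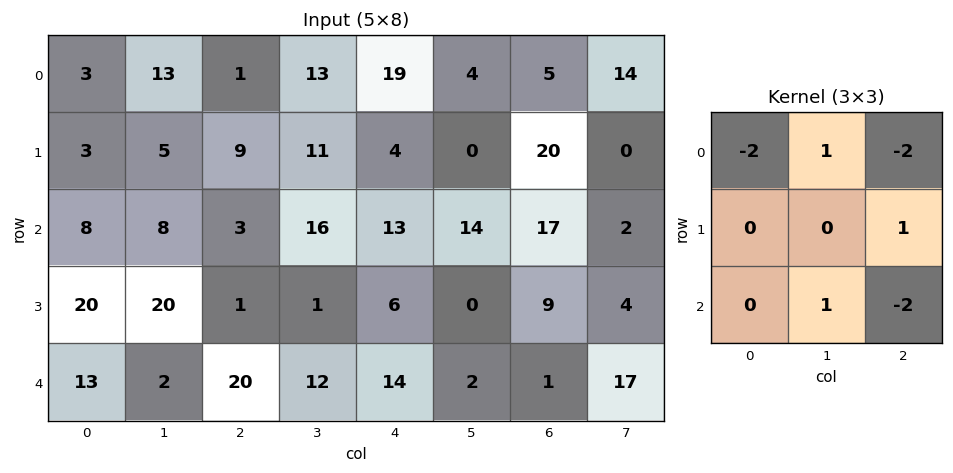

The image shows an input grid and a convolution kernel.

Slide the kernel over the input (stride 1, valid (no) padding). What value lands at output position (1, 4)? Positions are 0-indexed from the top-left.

-49

The receptive field on the input at this output position is [4 0 20 / 13 14 17 / 6 0 9]. Elementwise product with the kernel and sum: 4·-2 + 0·1 + 20·-2 + 17·1 + 0·1 + 9·-2.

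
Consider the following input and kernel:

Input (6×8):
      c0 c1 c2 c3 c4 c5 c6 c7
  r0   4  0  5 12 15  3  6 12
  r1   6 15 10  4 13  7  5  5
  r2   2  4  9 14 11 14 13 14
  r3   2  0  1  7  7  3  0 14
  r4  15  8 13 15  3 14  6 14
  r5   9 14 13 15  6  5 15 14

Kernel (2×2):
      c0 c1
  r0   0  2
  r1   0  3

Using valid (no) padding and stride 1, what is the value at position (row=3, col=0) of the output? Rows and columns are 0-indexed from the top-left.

The receptive field on the input at this output position is [2 0 / 15 8]. Elementwise product with the kernel and sum: 0·2 + 8·3.

24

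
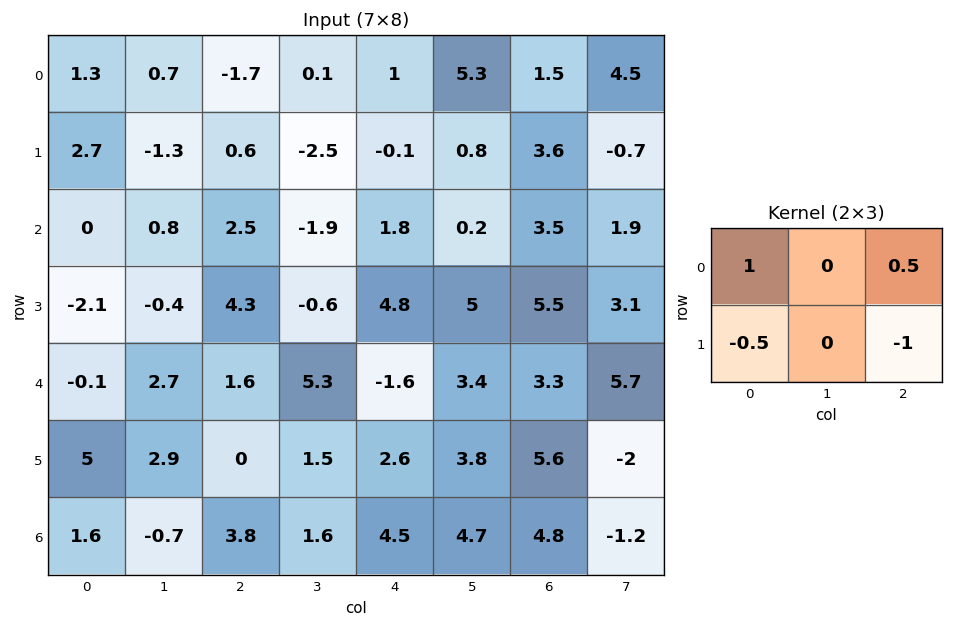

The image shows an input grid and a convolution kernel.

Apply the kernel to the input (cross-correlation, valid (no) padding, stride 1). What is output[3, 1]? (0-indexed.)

-7.35

The receptive field on the input at this output position is [-0.4 4.3 -0.6 / 2.7 1.6 5.3]. Elementwise product with the kernel and sum: -0.4·1 + -0.6·0.5 + 2.7·-0.5 + 5.3·-1.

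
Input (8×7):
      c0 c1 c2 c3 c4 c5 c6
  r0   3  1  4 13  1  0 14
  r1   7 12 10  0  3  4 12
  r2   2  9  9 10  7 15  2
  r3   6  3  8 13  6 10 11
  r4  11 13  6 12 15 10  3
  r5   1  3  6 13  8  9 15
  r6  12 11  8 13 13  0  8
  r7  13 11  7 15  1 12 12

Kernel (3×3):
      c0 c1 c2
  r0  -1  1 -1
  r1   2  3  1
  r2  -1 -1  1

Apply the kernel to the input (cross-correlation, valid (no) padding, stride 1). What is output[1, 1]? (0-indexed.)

The receptive field on the input at this output position is [12 10 0 / 9 9 10 / 3 8 13]. Elementwise product with the kernel and sum: 12·-1 + 10·1 + 0·-1 + 9·2 + 9·3 + 10·1 + 3·-1 + 8·-1 + 13·1.

55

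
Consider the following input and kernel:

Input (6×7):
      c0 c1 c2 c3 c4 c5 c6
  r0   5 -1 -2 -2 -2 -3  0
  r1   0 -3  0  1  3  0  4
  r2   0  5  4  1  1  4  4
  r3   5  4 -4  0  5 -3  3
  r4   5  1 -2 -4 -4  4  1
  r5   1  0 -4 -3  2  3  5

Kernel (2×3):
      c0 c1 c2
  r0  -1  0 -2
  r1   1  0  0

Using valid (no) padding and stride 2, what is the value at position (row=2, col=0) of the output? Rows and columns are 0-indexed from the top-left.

The receptive field on the input at this output position is [5 1 -2 / 1 0 -4]. Elementwise product with the kernel and sum: 5·-1 + -2·-2 + 1·1.

0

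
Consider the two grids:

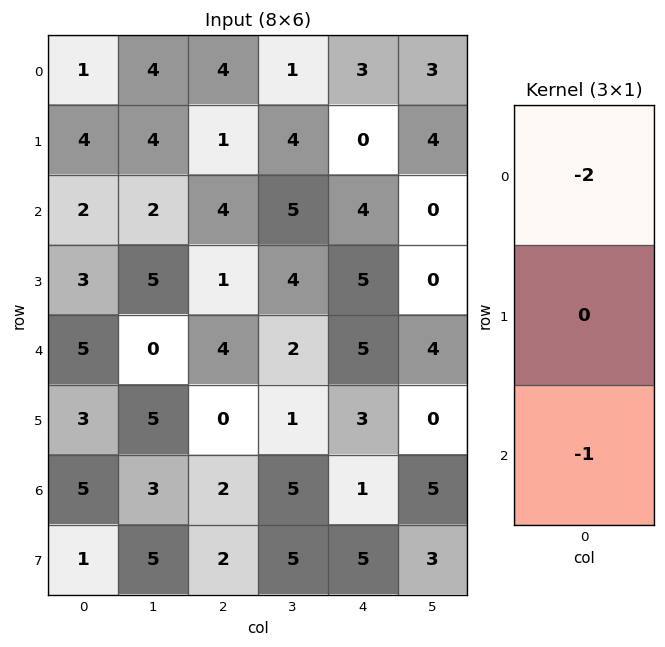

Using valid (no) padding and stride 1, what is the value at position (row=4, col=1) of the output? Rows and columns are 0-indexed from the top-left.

-3

The receptive field on the input at this output position is [0 / 5 / 3]. Elementwise product with the kernel and sum: 0·-2 + 3·-1.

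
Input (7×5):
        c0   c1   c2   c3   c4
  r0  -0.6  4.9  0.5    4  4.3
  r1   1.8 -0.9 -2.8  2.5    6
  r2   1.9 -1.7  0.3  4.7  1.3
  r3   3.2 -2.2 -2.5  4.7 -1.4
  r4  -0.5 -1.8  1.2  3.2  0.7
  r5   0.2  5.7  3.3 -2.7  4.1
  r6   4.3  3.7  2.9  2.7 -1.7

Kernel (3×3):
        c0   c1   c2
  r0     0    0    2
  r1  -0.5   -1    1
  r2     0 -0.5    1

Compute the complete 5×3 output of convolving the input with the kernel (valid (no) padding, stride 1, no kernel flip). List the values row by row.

Output[0,0]: The receptive field on the input at this output position is [-0.6 4.9 0.5 / 1.8 -0.9 -2.8 / 1.9 -1.7 0.3]. Elementwise product with the kernel and sum: 0.5·2 + 1.8·-0.5 + -0.9·-1 + -2.8·1 + -1.7·-0.5 + 0.3·1.

-0.65 18.3 12.45
-5.95 16.2 4.7
0.8 20.3 -3.15
-1.3 7.95 -0.45
0.95 -1.2 3.5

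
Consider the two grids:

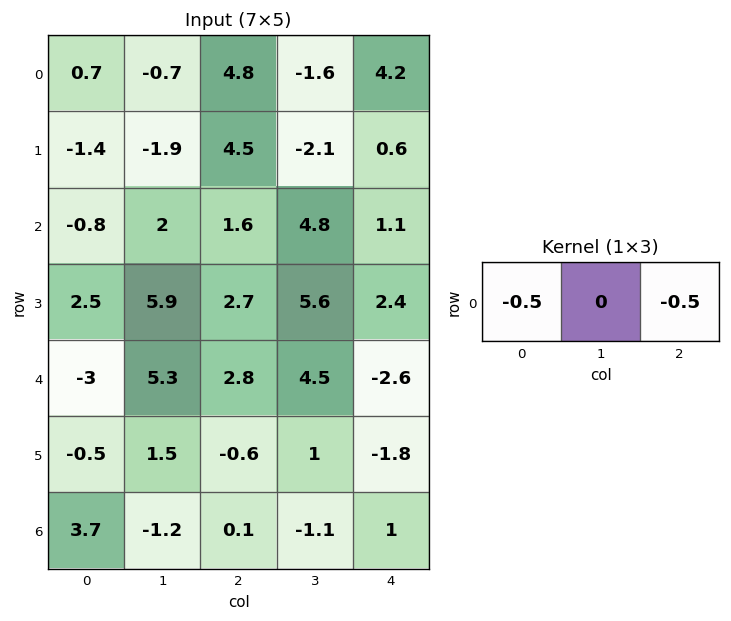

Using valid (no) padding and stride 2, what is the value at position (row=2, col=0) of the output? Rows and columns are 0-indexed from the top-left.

The receptive field on the input at this output position is [-3 5.3 2.8]. Elementwise product with the kernel and sum: -3·-0.5 + 2.8·-0.5.

0.1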